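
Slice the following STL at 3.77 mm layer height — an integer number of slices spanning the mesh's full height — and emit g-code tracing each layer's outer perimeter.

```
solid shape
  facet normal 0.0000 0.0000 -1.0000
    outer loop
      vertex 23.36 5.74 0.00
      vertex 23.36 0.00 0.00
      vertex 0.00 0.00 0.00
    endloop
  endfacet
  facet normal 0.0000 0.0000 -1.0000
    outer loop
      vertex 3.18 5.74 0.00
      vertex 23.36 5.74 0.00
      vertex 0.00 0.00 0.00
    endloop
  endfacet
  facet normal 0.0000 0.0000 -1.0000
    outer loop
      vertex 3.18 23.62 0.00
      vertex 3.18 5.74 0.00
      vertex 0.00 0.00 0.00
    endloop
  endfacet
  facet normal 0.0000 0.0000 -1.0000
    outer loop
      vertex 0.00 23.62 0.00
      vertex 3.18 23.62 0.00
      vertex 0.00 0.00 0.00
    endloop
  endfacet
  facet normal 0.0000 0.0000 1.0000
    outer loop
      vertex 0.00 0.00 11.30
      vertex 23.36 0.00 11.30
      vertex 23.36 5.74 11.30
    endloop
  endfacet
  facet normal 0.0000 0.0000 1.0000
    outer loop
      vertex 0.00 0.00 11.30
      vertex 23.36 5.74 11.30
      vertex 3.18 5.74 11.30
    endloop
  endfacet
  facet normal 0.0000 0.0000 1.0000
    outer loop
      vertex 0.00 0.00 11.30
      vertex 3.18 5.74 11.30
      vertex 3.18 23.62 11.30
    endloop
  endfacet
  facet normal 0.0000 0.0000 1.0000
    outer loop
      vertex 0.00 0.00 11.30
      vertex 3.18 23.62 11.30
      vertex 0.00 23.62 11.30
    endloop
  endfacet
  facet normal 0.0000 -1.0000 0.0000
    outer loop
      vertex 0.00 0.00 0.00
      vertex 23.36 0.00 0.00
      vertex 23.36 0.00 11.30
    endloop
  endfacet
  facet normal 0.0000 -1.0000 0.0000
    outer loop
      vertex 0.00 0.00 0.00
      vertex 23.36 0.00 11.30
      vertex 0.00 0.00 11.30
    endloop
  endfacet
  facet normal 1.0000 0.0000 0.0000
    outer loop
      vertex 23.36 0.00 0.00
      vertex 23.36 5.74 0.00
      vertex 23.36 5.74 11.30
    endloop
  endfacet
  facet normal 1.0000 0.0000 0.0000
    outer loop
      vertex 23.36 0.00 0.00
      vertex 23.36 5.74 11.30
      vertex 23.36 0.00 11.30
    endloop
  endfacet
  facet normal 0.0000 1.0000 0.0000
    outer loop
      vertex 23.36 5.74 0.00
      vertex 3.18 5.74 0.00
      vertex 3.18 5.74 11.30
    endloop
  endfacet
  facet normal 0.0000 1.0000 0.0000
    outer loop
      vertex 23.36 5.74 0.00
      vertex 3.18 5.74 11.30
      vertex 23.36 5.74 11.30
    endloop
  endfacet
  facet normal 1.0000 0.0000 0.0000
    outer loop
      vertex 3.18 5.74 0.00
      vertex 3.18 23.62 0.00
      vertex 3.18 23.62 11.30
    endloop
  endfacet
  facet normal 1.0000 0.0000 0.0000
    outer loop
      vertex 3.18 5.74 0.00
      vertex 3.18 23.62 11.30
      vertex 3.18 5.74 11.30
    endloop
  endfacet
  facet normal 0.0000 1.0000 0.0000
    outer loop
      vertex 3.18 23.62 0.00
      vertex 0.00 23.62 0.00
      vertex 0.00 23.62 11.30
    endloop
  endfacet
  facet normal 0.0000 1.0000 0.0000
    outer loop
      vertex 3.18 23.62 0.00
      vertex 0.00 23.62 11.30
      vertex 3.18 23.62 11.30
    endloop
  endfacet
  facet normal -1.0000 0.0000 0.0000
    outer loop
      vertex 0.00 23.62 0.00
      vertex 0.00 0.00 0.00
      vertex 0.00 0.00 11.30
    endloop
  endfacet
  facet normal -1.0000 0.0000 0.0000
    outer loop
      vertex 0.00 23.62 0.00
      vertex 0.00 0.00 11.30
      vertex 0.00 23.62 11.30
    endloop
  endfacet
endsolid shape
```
; perimeter-only toolpath
G21 ; units = mm
G90 ; absolute positioning
G28 ; home
; layer 1
G0 Z3.77
G0 X0.00 Y0.00
G1 X23.36 Y0.00
G1 X23.36 Y5.74
G1 X3.18 Y5.74
G1 X3.18 Y23.62
G1 X0.00 Y23.62
G1 X0.00 Y0.00
; layer 2
G0 Z7.53
G0 X0.00 Y0.00
G1 X23.36 Y0.00
G1 X23.36 Y5.74
G1 X3.18 Y5.74
G1 X3.18 Y23.62
G1 X0.00 Y23.62
G1 X0.00 Y0.00
; layer 3
G0 Z11.30
G0 X0.00 Y0.00
G1 X23.36 Y0.00
G1 X23.36 Y5.74
G1 X3.18 Y5.74
G1 X3.18 Y23.62
G1 X0.00 Y23.62
G1 X0.00 Y0.00
M2 ; end

The solid is an L-shaped prism: outer 23.4 × 23.6 mm, arm thicknesses ≈ 5.74 mm (horizontal) and 3.18 mm (vertical), extruded 11.3 mm in z. Slicing at Δz = 3.77 mm — 3 equal slices spanning the solid's height, so layer i sits at z = i·h/3 — gives 3 non-empty perimeters. Each is a 6-segment closed polygon; G0 lifts to the layer z and rapids to the start vertex, then G1 traces the edges.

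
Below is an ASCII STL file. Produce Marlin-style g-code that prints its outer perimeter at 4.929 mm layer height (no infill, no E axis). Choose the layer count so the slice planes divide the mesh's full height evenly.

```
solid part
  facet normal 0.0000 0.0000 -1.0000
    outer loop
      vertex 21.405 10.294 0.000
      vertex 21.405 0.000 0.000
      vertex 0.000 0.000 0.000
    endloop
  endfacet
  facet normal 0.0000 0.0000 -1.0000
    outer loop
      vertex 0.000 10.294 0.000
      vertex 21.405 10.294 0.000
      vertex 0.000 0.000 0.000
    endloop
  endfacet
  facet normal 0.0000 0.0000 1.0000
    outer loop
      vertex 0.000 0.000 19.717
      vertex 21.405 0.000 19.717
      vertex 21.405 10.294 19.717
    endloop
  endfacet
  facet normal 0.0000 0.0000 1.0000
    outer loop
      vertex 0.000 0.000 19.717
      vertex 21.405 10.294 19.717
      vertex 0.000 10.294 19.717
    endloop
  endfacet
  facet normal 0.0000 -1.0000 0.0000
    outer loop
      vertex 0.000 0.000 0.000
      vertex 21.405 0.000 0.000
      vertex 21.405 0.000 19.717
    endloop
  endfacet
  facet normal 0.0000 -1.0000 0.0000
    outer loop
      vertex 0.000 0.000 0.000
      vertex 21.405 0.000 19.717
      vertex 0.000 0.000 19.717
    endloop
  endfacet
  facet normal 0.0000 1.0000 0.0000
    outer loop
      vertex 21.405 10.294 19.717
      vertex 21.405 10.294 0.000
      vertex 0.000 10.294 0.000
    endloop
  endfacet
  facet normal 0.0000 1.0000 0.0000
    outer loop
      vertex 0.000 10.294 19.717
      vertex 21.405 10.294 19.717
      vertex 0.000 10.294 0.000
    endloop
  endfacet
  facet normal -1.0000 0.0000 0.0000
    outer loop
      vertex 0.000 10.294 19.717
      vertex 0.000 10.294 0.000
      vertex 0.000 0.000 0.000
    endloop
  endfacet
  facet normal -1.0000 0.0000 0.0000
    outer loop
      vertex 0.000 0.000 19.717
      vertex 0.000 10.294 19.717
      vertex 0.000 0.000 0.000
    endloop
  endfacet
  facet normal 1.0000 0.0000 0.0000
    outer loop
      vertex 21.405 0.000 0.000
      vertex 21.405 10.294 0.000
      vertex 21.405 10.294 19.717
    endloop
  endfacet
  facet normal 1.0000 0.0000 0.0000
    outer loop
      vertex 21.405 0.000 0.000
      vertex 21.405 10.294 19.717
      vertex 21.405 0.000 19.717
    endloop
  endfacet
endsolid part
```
; perimeter-only toolpath
G21 ; units = mm
G90 ; absolute positioning
G28 ; home
; layer 1
G0 Z4.929
G0 X0.000 Y0.000
G1 X21.405 Y0.000
G1 X21.405 Y10.294
G1 X0.000 Y10.294
G1 X0.000 Y0.000
; layer 2
G0 Z9.858
G0 X0.000 Y0.000
G1 X21.405 Y0.000
G1 X21.405 Y10.294
G1 X0.000 Y10.294
G1 X0.000 Y0.000
; layer 3
G0 Z14.788
G0 X0.000 Y0.000
G1 X21.405 Y0.000
G1 X21.405 Y10.294
G1 X0.000 Y10.294
G1 X0.000 Y0.000
; layer 4
G0 Z19.717
G0 X0.000 Y0.000
G1 X21.405 Y0.000
G1 X21.405 Y10.294
G1 X0.000 Y10.294
G1 X0.000 Y0.000
M2 ; end

The solid is a rectangular box, roughly 21.4 × 10.3 mm footprint and 19.7 mm tall. Slicing at Δz = 4.929 mm — 4 equal slices spanning the solid's height, so layer i sits at z = i·h/4 — gives 4 non-empty perimeters. Each is a 4-segment closed polygon; G0 lifts to the layer z and rapids to the start vertex, then G1 traces the edges.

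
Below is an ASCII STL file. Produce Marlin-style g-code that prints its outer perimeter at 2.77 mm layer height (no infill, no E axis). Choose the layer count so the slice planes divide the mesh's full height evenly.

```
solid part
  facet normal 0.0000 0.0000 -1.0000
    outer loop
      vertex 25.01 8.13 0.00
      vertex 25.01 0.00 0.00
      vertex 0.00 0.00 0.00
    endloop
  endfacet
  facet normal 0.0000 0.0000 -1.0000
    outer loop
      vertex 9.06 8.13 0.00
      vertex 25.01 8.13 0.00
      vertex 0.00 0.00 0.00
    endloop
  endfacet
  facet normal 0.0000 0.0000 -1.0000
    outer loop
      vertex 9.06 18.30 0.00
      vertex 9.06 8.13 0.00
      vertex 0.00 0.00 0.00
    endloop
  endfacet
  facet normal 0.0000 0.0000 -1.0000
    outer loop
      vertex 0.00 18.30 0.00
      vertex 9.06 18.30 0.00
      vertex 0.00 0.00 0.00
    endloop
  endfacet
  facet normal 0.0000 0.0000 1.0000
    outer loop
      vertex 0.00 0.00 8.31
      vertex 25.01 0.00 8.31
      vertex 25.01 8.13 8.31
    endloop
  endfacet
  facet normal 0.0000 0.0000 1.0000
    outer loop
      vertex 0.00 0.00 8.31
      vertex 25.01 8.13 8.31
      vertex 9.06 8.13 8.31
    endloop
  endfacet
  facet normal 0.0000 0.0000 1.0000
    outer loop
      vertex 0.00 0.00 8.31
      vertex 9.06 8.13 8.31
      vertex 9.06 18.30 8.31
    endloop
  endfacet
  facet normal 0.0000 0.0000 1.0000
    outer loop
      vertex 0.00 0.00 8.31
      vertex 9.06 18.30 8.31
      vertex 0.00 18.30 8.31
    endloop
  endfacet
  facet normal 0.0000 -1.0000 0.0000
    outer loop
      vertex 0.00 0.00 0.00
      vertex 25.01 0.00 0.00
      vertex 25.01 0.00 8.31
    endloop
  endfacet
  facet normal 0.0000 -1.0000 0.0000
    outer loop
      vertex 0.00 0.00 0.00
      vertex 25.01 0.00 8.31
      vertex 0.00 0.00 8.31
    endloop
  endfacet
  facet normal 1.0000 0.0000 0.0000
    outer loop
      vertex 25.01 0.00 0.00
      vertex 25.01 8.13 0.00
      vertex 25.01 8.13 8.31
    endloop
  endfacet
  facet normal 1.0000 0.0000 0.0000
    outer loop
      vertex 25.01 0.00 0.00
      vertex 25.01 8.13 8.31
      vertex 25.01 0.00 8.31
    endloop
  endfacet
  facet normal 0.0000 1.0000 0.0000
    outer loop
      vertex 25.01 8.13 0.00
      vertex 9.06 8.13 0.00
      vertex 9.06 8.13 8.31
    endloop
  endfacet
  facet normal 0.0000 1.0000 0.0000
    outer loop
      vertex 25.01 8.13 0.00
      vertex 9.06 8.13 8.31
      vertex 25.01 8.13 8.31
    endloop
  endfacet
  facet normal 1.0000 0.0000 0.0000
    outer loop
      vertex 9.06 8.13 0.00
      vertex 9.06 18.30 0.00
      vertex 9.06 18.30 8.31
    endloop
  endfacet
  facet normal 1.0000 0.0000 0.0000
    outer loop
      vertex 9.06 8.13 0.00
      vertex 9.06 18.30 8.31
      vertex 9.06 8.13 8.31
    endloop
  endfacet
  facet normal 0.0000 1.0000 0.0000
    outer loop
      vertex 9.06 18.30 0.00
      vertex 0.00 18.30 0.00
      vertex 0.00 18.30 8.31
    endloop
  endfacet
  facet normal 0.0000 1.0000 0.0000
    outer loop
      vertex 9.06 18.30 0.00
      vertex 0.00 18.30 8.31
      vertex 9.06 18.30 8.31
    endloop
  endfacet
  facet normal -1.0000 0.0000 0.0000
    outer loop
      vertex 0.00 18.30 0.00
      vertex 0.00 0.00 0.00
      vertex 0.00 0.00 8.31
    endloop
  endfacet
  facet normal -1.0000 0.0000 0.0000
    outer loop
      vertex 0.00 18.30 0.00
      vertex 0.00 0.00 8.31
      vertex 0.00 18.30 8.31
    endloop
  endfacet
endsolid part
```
; perimeter-only toolpath
G21 ; units = mm
G90 ; absolute positioning
G28 ; home
; layer 1
G0 Z2.77
G0 X0.00 Y0.00
G1 X25.01 Y0.00
G1 X25.01 Y8.13
G1 X9.06 Y8.13
G1 X9.06 Y18.30
G1 X0.00 Y18.30
G1 X0.00 Y0.00
; layer 2
G0 Z5.54
G0 X0.00 Y0.00
G1 X25.01 Y0.00
G1 X25.01 Y8.13
G1 X9.06 Y8.13
G1 X9.06 Y18.30
G1 X0.00 Y18.30
G1 X0.00 Y0.00
; layer 3
G0 Z8.31
G0 X0.00 Y0.00
G1 X25.01 Y0.00
G1 X25.01 Y8.13
G1 X9.06 Y8.13
G1 X9.06 Y18.30
G1 X0.00 Y18.30
G1 X0.00 Y0.00
M2 ; end

The solid is an L-shaped prism: outer 25 × 18.3 mm, arm thicknesses ≈ 8.13 mm (horizontal) and 9.06 mm (vertical), extruded 8.31 mm in z. Slicing at Δz = 2.77 mm — 3 equal slices spanning the solid's height, so layer i sits at z = i·h/3 — gives 3 non-empty perimeters. Each is a 6-segment closed polygon; G0 lifts to the layer z and rapids to the start vertex, then G1 traces the edges.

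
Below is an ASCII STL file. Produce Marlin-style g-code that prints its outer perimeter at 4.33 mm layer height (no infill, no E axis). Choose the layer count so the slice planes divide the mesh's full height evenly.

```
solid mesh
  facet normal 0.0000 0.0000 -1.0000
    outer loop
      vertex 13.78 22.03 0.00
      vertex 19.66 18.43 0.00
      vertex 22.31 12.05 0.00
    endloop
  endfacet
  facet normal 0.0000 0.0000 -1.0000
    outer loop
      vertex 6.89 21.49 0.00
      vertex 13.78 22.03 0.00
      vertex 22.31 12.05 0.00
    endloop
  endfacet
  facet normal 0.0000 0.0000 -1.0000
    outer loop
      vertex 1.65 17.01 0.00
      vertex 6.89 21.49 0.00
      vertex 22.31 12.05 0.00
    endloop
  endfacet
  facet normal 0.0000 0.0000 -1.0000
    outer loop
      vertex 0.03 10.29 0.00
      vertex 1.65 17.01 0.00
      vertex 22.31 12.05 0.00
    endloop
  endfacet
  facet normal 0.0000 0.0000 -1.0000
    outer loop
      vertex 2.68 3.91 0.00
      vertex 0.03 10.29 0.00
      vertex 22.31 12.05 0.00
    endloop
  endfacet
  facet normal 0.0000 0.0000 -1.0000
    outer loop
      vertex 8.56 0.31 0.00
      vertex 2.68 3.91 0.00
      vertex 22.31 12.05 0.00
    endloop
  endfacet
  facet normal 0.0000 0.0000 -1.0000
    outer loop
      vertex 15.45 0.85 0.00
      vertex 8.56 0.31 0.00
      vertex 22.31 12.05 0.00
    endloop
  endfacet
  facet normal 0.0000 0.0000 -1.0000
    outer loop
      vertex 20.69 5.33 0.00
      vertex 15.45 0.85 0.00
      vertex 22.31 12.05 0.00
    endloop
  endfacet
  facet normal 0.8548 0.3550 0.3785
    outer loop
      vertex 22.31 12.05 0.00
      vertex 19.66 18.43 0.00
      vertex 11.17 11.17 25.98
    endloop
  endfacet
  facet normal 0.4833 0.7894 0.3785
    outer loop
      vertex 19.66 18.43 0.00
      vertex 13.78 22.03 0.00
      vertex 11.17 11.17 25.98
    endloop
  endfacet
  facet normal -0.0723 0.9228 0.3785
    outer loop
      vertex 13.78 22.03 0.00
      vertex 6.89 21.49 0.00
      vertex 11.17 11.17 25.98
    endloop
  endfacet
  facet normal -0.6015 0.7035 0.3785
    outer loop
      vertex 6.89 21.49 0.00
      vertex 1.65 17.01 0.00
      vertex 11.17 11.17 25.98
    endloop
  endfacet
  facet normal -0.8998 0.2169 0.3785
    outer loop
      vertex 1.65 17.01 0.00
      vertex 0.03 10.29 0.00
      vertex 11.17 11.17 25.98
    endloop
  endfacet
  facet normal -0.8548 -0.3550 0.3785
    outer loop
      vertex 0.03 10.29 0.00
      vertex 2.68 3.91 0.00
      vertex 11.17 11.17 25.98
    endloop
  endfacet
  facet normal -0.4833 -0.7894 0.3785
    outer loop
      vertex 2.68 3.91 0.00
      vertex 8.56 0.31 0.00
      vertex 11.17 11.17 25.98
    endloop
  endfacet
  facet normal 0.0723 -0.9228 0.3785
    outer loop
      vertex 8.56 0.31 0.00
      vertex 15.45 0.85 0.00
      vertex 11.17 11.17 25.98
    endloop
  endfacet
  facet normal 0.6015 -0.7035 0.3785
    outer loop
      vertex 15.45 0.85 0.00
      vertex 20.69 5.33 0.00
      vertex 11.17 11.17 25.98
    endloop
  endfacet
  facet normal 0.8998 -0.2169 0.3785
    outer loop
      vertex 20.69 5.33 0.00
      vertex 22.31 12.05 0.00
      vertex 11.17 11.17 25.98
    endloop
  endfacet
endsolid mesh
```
; perimeter-only toolpath
G21 ; units = mm
G90 ; absolute positioning
G28 ; home
; layer 1
G0 Z4.33
G0 X20.45 Y11.90
G1 X18.24 Y17.22
G1 X13.34 Y20.22
G1 X7.60 Y19.77
G1 X3.24 Y16.04
G1 X1.89 Y10.44
G1 X4.09 Y5.12
G1 X8.99 Y2.12
G1 X14.74 Y2.57
G1 X19.10 Y6.30
G1 X20.45 Y11.90
; layer 2
G0 Z8.66
G0 X18.60 Y11.76
G1 X16.83 Y16.01
G1 X12.91 Y18.41
G1 X8.32 Y18.05
G1 X4.82 Y15.06
G1 X3.74 Y10.58
G1 X5.51 Y6.33
G1 X9.43 Y3.93
G1 X14.02 Y4.29
G1 X17.52 Y7.28
G1 X18.60 Y11.76
; layer 3
G0 Z12.99
G0 X16.74 Y11.61
G1 X15.41 Y14.80
G1 X12.47 Y16.60
G1 X9.03 Y16.33
G1 X6.41 Y14.09
G1 X5.60 Y10.73
G1 X6.92 Y7.54
G1 X9.87 Y5.74
G1 X13.31 Y6.01
G1 X15.93 Y8.25
G1 X16.74 Y11.61
; layer 4
G0 Z17.32
G0 X14.88 Y11.46
G1 X14.00 Y13.59
G1 X12.04 Y14.79
G1 X9.74 Y14.61
G1 X8.00 Y13.12
G1 X7.46 Y10.88
G1 X8.34 Y8.75
G1 X10.30 Y7.55
G1 X12.60 Y7.73
G1 X14.34 Y9.22
G1 X14.88 Y11.46
; layer 5
G0 Z21.65
G0 X13.03 Y11.32
G1 X12.59 Y12.38
G1 X11.61 Y12.98
G1 X10.46 Y12.89
G1 X9.58 Y12.14
G1 X9.31 Y11.02
G1 X9.75 Y9.96
G1 X10.73 Y9.36
G1 X11.88 Y9.45
G1 X12.76 Y10.20
G1 X13.03 Y11.32
M2 ; end

The solid is a regular 10-sided pyramid, base circumscribed radius ≈ 11.2 mm, apex at z ≈ 26 mm. Slicing at Δz = 4.33 mm — 6 equal slices spanning the solid's height, so layer i sits at z = i·h/6 — gives 5 non-empty perimeters. Each is a 10-segment closed polygon; G0 lifts to the layer z and rapids to the start vertex, then G1 traces the edges. The cross-section shrinks linearly with z (the slice at the apex is degenerate and omitted).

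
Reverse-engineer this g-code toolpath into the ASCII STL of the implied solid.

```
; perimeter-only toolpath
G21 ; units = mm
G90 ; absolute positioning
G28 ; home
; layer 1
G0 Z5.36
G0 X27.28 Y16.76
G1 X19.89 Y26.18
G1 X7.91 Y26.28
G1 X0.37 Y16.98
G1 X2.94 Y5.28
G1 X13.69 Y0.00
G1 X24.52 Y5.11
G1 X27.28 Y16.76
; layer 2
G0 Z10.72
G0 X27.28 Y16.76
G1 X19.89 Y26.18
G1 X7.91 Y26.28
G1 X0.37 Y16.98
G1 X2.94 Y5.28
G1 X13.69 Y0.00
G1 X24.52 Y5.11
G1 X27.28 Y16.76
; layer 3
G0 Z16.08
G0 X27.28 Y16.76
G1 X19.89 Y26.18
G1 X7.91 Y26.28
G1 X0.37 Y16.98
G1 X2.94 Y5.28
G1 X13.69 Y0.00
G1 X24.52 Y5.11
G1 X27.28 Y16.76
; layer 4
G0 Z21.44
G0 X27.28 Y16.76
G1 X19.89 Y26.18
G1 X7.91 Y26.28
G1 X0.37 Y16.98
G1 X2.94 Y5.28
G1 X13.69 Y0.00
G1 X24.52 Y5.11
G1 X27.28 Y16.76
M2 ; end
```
solid part
  facet normal 0.0000 0.0000 -1.0000
    outer loop
      vertex 7.91 26.28 0.00
      vertex 19.89 26.18 0.00
      vertex 27.28 16.76 0.00
    endloop
  endfacet
  facet normal 0.0000 0.0000 -1.0000
    outer loop
      vertex 0.37 16.98 0.00
      vertex 7.91 26.28 0.00
      vertex 27.28 16.76 0.00
    endloop
  endfacet
  facet normal 0.0000 0.0000 -1.0000
    outer loop
      vertex 2.94 5.28 0.00
      vertex 0.37 16.98 0.00
      vertex 27.28 16.76 0.00
    endloop
  endfacet
  facet normal 0.0000 0.0000 -1.0000
    outer loop
      vertex 13.69 0.00 0.00
      vertex 2.94 5.28 0.00
      vertex 27.28 16.76 0.00
    endloop
  endfacet
  facet normal 0.0000 0.0000 -1.0000
    outer loop
      vertex 24.52 5.11 0.00
      vertex 13.69 0.00 0.00
      vertex 27.28 16.76 0.00
    endloop
  endfacet
  facet normal 0.0000 0.0000 1.0000
    outer loop
      vertex 27.28 16.76 21.44
      vertex 19.89 26.18 21.44
      vertex 7.91 26.28 21.44
    endloop
  endfacet
  facet normal 0.0000 0.0000 1.0000
    outer loop
      vertex 27.28 16.76 21.44
      vertex 7.91 26.28 21.44
      vertex 0.37 16.98 21.44
    endloop
  endfacet
  facet normal 0.0000 0.0000 1.0000
    outer loop
      vertex 27.28 16.76 21.44
      vertex 0.37 16.98 21.44
      vertex 2.94 5.28 21.44
    endloop
  endfacet
  facet normal 0.0000 0.0000 1.0000
    outer loop
      vertex 27.28 16.76 21.44
      vertex 2.94 5.28 21.44
      vertex 13.69 0.00 21.44
    endloop
  endfacet
  facet normal 0.0000 0.0000 1.0000
    outer loop
      vertex 27.28 16.76 21.44
      vertex 13.69 0.00 21.44
      vertex 24.52 5.11 21.44
    endloop
  endfacet
  facet normal 0.7868 0.6172 0.0000
    outer loop
      vertex 27.28 16.76 0.00
      vertex 19.89 26.18 0.00
      vertex 19.89 26.18 21.44
    endloop
  endfacet
  facet normal 0.7868 0.6172 0.0000
    outer loop
      vertex 27.28 16.76 0.00
      vertex 19.89 26.18 21.44
      vertex 27.28 16.76 21.44
    endloop
  endfacet
  facet normal 0.0083 1.0000 0.0000
    outer loop
      vertex 19.89 26.18 0.00
      vertex 7.91 26.28 0.00
      vertex 7.91 26.28 21.44
    endloop
  endfacet
  facet normal 0.0083 1.0000 0.0000
    outer loop
      vertex 19.89 26.18 0.00
      vertex 7.91 26.28 21.44
      vertex 19.89 26.18 21.44
    endloop
  endfacet
  facet normal -0.7768 0.6298 0.0000
    outer loop
      vertex 7.91 26.28 0.00
      vertex 0.37 16.98 0.00
      vertex 0.37 16.98 21.44
    endloop
  endfacet
  facet normal -0.7768 0.6298 0.0000
    outer loop
      vertex 7.91 26.28 0.00
      vertex 0.37 16.98 21.44
      vertex 7.91 26.28 21.44
    endloop
  endfacet
  facet normal -0.9767 -0.2145 0.0000
    outer loop
      vertex 0.37 16.98 0.00
      vertex 2.94 5.28 0.00
      vertex 2.94 5.28 21.44
    endloop
  endfacet
  facet normal -0.9767 -0.2145 0.0000
    outer loop
      vertex 0.37 16.98 0.00
      vertex 2.94 5.28 21.44
      vertex 0.37 16.98 21.44
    endloop
  endfacet
  facet normal -0.4409 -0.8976 0.0000
    outer loop
      vertex 2.94 5.28 0.00
      vertex 13.69 0.00 0.00
      vertex 13.69 0.00 21.44
    endloop
  endfacet
  facet normal -0.4409 -0.8976 0.0000
    outer loop
      vertex 2.94 5.28 0.00
      vertex 13.69 0.00 21.44
      vertex 2.94 5.28 21.44
    endloop
  endfacet
  facet normal 0.4267 -0.9044 0.0000
    outer loop
      vertex 13.69 0.00 0.00
      vertex 24.52 5.11 0.00
      vertex 24.52 5.11 21.44
    endloop
  endfacet
  facet normal 0.4267 -0.9044 0.0000
    outer loop
      vertex 13.69 0.00 0.00
      vertex 24.52 5.11 21.44
      vertex 13.69 0.00 21.44
    endloop
  endfacet
  facet normal 0.9731 -0.2305 0.0000
    outer loop
      vertex 24.52 5.11 0.00
      vertex 27.28 16.76 0.00
      vertex 27.28 16.76 21.44
    endloop
  endfacet
  facet normal 0.9731 -0.2305 0.0000
    outer loop
      vertex 24.52 5.11 0.00
      vertex 27.28 16.76 21.44
      vertex 24.52 5.11 21.44
    endloop
  endfacet
endsolid part

The G0 Z moves step by Δz≈5.36 mm. Every layer's G1 loop is the same polygon, so the solid is a straight extrusion of it from z=0 to z≈21.4. Closing with flat bottom and top caps and triangulating gives 24 facets — a regular 7-sided prism (a cylinder approximated with 7 flat sides), circumscribed radius ≈ 13.8 mm, height ≈ 21.4 mm.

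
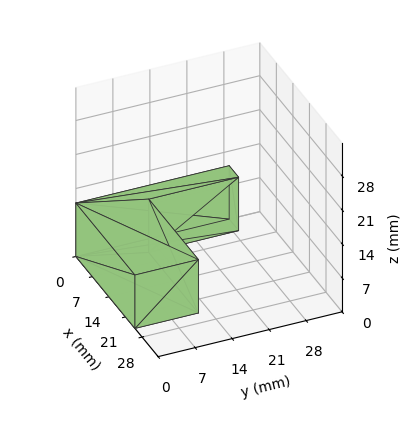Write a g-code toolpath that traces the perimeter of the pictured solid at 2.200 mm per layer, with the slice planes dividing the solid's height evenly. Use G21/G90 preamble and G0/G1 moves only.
Reading the render: the shape is an L-shaped prism: outer 25 × 29 mm, arm thicknesses ≈ 12 mm (horizontal) and 4 mm (vertical), extruded 11 mm in z (dimensions read to the nearest mm from the axis ticks). For the g-code, the solid's height is divided into equal slices at the stated Δz and each level perimeter traced with G1 moves after a G0 lift.

; perimeter-only toolpath
G21 ; units = mm
G90 ; absolute positioning
G28 ; home
; layer 1
G0 Z2.200
G0 X0.000 Y0.000
G1 X25.000 Y0.000
G1 X25.000 Y12.000
G1 X4.000 Y12.000
G1 X4.000 Y29.000
G1 X0.000 Y29.000
G1 X0.000 Y0.000
; layer 2
G0 Z4.400
G0 X0.000 Y0.000
G1 X25.000 Y0.000
G1 X25.000 Y12.000
G1 X4.000 Y12.000
G1 X4.000 Y29.000
G1 X0.000 Y29.000
G1 X0.000 Y0.000
; layer 3
G0 Z6.600
G0 X0.000 Y0.000
G1 X25.000 Y0.000
G1 X25.000 Y12.000
G1 X4.000 Y12.000
G1 X4.000 Y29.000
G1 X0.000 Y29.000
G1 X0.000 Y0.000
; layer 4
G0 Z8.800
G0 X0.000 Y0.000
G1 X25.000 Y0.000
G1 X25.000 Y12.000
G1 X4.000 Y12.000
G1 X4.000 Y29.000
G1 X0.000 Y29.000
G1 X0.000 Y0.000
; layer 5
G0 Z11.000
G0 X0.000 Y0.000
G1 X25.000 Y0.000
G1 X25.000 Y12.000
G1 X4.000 Y12.000
G1 X4.000 Y29.000
G1 X0.000 Y29.000
G1 X0.000 Y0.000
M2 ; end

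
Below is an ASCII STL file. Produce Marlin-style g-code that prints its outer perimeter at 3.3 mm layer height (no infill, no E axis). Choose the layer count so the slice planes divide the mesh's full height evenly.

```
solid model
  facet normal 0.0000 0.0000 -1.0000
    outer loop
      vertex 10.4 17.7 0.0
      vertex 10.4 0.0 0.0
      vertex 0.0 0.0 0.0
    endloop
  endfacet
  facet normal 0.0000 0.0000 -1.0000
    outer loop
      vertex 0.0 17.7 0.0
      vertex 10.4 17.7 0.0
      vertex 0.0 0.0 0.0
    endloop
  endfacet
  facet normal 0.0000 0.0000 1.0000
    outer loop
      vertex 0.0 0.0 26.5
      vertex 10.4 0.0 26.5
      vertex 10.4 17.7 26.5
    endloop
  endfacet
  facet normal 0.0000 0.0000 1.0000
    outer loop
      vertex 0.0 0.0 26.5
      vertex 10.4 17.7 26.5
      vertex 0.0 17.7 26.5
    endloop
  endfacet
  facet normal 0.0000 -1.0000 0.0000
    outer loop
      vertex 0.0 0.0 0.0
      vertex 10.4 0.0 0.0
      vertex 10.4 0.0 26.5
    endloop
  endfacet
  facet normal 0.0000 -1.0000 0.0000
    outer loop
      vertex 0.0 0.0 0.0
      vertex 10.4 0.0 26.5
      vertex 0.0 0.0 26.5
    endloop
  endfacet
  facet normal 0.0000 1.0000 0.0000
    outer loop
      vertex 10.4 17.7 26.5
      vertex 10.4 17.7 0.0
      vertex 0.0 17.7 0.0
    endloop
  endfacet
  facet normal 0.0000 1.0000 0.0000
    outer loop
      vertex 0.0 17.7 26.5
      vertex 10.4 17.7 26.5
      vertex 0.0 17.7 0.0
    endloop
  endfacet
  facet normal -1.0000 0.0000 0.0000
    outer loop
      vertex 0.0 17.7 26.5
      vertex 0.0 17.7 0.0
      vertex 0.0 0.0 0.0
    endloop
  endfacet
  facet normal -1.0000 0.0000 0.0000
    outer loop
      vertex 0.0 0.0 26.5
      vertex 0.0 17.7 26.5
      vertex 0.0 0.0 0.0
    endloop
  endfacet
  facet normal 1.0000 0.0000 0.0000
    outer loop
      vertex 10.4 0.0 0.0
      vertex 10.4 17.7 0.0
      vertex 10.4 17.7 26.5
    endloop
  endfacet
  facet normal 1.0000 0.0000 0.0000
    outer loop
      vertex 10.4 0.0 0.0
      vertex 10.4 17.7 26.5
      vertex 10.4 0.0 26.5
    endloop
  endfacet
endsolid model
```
; perimeter-only toolpath
G21 ; units = mm
G90 ; absolute positioning
G28 ; home
; layer 1
G0 Z3.3
G0 X0.0 Y0.0
G1 X10.4 Y0.0
G1 X10.4 Y17.7
G1 X0.0 Y17.7
G1 X0.0 Y0.0
; layer 2
G0 Z6.6
G0 X0.0 Y0.0
G1 X10.4 Y0.0
G1 X10.4 Y17.7
G1 X0.0 Y17.7
G1 X0.0 Y0.0
; layer 3
G0 Z9.9
G0 X0.0 Y0.0
G1 X10.4 Y0.0
G1 X10.4 Y17.7
G1 X0.0 Y17.7
G1 X0.0 Y0.0
; layer 4
G0 Z13.2
G0 X0.0 Y0.0
G1 X10.4 Y0.0
G1 X10.4 Y17.7
G1 X0.0 Y17.7
G1 X0.0 Y0.0
; layer 5
G0 Z16.6
G0 X0.0 Y0.0
G1 X10.4 Y0.0
G1 X10.4 Y17.7
G1 X0.0 Y17.7
G1 X0.0 Y0.0
; layer 6
G0 Z19.9
G0 X0.0 Y0.0
G1 X10.4 Y0.0
G1 X10.4 Y17.7
G1 X0.0 Y17.7
G1 X0.0 Y0.0
; layer 7
G0 Z23.2
G0 X0.0 Y0.0
G1 X10.4 Y0.0
G1 X10.4 Y17.7
G1 X0.0 Y17.7
G1 X0.0 Y0.0
; layer 8
G0 Z26.5
G0 X0.0 Y0.0
G1 X10.4 Y0.0
G1 X10.4 Y17.7
G1 X0.0 Y17.7
G1 X0.0 Y0.0
M2 ; end

The solid is a rectangular box, roughly 10.4 × 17.7 mm footprint and 26.5 mm tall. Slicing at Δz = 3.3 mm — 8 equal slices spanning the solid's height, so layer i sits at z = i·h/8 — gives 8 non-empty perimeters. Each is a 4-segment closed polygon; G0 lifts to the layer z and rapids to the start vertex, then G1 traces the edges.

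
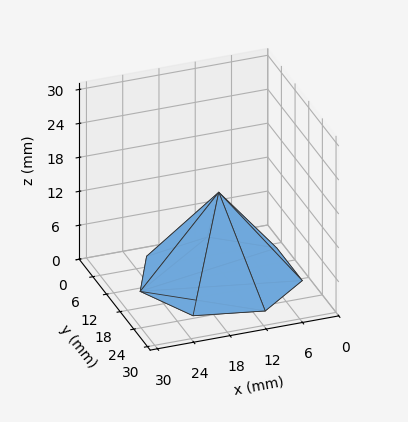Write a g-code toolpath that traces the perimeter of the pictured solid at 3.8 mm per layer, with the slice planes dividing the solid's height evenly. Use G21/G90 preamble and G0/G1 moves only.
Reading the render: the shape is a regular 7-sided pyramid, base circumscribed radius ≈ 13 mm, apex at z ≈ 15 mm (dimensions read to the nearest mm from the axis ticks). For the g-code, the solid's height is divided into equal slices at the stated Δz and each level perimeter traced with G1 moves after a G0 lift.

; perimeter-only toolpath
G21 ; units = mm
G90 ; absolute positioning
G28 ; home
; layer 1
G0 Z3.8
G0 X22.8 Y13.0
G1 X19.1 Y20.6
G1 X10.8 Y22.5
G1 X4.2 Y17.2
G1 X4.2 Y8.8
G1 X10.8 Y3.5
G1 X19.1 Y5.3
G1 X22.8 Y13.0
; layer 2
G0 Z7.5
G0 X19.5 Y13.0
G1 X17.1 Y18.1
G1 X11.6 Y19.4
G1 X7.2 Y15.8
G1 X7.2 Y10.2
G1 X11.6 Y6.7
G1 X17.1 Y7.9
G1 X19.5 Y13.0
; layer 3
G0 Z11.2
G0 X16.2 Y13.0
G1 X15.0 Y15.6
G1 X12.3 Y16.2
G1 X10.1 Y14.4
G1 X10.1 Y11.6
G1 X12.3 Y9.8
G1 X15.0 Y10.4
G1 X16.2 Y13.0
M2 ; end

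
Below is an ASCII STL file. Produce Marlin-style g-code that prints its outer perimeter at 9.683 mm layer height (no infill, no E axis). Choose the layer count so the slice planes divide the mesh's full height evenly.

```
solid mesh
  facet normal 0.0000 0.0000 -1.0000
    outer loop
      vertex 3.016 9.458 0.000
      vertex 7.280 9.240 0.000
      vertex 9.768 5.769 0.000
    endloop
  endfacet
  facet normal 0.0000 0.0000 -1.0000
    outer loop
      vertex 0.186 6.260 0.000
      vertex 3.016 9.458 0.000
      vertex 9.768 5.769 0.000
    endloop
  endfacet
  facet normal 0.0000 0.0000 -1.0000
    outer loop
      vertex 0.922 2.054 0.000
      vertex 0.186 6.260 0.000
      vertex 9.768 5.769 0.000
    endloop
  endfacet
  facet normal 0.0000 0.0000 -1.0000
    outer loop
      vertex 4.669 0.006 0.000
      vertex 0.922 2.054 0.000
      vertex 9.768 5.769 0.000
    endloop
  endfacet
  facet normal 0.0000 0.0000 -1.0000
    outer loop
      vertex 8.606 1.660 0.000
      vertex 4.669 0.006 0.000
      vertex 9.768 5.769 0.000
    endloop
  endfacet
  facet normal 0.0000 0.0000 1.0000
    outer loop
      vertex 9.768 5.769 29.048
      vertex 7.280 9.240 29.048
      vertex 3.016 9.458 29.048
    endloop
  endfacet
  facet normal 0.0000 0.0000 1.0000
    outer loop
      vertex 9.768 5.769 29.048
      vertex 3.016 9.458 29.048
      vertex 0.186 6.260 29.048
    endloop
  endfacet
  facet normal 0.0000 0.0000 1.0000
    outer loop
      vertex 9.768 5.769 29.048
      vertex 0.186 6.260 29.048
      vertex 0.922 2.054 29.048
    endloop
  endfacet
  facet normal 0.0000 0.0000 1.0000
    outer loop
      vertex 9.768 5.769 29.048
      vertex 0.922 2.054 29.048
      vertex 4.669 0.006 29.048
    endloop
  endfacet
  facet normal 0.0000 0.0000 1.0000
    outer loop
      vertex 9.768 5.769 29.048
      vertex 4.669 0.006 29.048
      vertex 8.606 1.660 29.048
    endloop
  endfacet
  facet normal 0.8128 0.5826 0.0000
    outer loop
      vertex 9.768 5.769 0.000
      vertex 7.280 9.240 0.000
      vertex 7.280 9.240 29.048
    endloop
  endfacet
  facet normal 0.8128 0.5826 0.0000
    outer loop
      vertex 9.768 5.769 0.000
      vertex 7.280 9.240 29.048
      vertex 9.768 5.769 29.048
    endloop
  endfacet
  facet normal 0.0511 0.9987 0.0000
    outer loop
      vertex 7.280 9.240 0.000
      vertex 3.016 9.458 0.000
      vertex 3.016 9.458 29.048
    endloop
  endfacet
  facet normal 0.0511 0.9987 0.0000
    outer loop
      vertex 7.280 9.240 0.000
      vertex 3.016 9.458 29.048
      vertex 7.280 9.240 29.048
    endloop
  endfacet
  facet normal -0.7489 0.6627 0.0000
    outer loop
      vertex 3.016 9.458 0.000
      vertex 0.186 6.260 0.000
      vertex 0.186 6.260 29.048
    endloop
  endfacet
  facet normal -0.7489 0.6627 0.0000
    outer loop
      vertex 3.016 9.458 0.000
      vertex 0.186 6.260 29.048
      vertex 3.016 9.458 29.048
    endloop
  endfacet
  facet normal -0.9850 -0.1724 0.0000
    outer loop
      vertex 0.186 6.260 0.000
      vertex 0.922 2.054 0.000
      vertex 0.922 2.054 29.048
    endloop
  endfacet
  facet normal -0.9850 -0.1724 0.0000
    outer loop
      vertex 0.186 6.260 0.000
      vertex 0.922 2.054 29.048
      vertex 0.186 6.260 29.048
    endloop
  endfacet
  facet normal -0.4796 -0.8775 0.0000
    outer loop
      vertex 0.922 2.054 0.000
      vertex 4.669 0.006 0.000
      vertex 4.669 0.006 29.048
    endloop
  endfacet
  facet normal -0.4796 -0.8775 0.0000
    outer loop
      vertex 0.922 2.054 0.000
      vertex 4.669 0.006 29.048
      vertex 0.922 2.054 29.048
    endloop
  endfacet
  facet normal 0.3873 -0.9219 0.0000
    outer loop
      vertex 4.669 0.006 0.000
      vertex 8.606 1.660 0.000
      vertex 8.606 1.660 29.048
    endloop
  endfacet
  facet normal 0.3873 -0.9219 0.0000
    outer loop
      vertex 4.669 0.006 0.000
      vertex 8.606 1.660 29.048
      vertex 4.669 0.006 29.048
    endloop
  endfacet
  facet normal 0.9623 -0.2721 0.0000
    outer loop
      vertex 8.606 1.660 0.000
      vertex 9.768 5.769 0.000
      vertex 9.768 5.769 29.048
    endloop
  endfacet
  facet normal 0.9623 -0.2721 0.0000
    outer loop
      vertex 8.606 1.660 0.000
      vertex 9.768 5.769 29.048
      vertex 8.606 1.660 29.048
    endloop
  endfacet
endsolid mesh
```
; perimeter-only toolpath
G21 ; units = mm
G90 ; absolute positioning
G28 ; home
; layer 1
G0 Z9.683
G0 X9.768 Y5.769
G1 X7.280 Y9.240
G1 X3.016 Y9.458
G1 X0.186 Y6.260
G1 X0.922 Y2.054
G1 X4.669 Y0.006
G1 X8.606 Y1.660
G1 X9.768 Y5.769
; layer 2
G0 Z19.365
G0 X9.768 Y5.769
G1 X7.280 Y9.240
G1 X3.016 Y9.458
G1 X0.186 Y6.260
G1 X0.922 Y2.054
G1 X4.669 Y0.006
G1 X8.606 Y1.660
G1 X9.768 Y5.769
; layer 3
G0 Z29.048
G0 X9.768 Y5.769
G1 X7.280 Y9.240
G1 X3.016 Y9.458
G1 X0.186 Y6.260
G1 X0.922 Y2.054
G1 X4.669 Y0.006
G1 X8.606 Y1.660
G1 X9.768 Y5.769
M2 ; end

The solid is a regular 7-sided prism (a cylinder approximated with 7 flat sides), circumscribed radius ≈ 4.92 mm, height ≈ 29 mm. Slicing at Δz = 9.683 mm — 3 equal slices spanning the solid's height, so layer i sits at z = i·h/3 — gives 3 non-empty perimeters. Each is a 7-segment closed polygon; G0 lifts to the layer z and rapids to the start vertex, then G1 traces the edges.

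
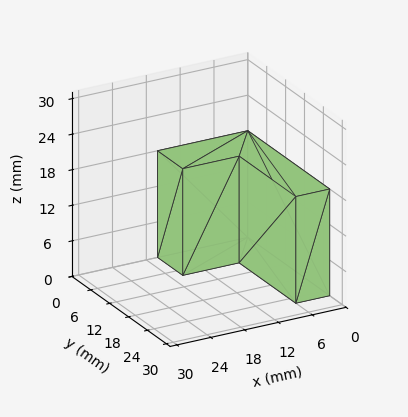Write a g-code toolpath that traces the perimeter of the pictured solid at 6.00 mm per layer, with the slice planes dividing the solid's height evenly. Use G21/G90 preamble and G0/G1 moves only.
Reading the render: the shape is an L-shaped prism: outer 16 × 26 mm, arm thicknesses ≈ 8 mm (horizontal) and 6 mm (vertical), extruded 18 mm in z (dimensions read to the nearest mm from the axis ticks). For the g-code, the solid's height is divided into equal slices at the stated Δz and each level perimeter traced with G1 moves after a G0 lift.

; perimeter-only toolpath
G21 ; units = mm
G90 ; absolute positioning
G28 ; home
; layer 1
G0 Z6.00
G0 X0.00 Y0.00
G1 X16.00 Y0.00
G1 X16.00 Y8.00
G1 X6.00 Y8.00
G1 X6.00 Y26.00
G1 X0.00 Y26.00
G1 X0.00 Y0.00
; layer 2
G0 Z12.00
G0 X0.00 Y0.00
G1 X16.00 Y0.00
G1 X16.00 Y8.00
G1 X6.00 Y8.00
G1 X6.00 Y26.00
G1 X0.00 Y26.00
G1 X0.00 Y0.00
; layer 3
G0 Z18.00
G0 X0.00 Y0.00
G1 X16.00 Y0.00
G1 X16.00 Y8.00
G1 X6.00 Y8.00
G1 X6.00 Y26.00
G1 X0.00 Y26.00
G1 X0.00 Y0.00
M2 ; end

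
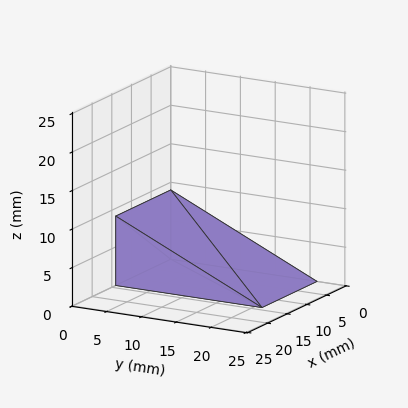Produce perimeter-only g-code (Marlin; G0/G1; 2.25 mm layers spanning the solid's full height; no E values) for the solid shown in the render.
Reading the render: the shape is a wedge (ramp): 14 × 21 mm base, rising to 9 mm along the y=0 edge and sloping linearly to z=0 at y=21 (dimensions read to the nearest mm from the axis ticks). For the g-code, the solid's height is divided into equal slices at the stated Δz and each level perimeter traced with G1 moves after a G0 lift.

; perimeter-only toolpath
G21 ; units = mm
G90 ; absolute positioning
G28 ; home
; layer 1
G0 Z2.25
G0 X0.00 Y0.00
G1 X14.00 Y0.00
G1 X14.00 Y15.75
G1 X0.00 Y15.75
G1 X0.00 Y0.00
; layer 2
G0 Z4.50
G0 X0.00 Y0.00
G1 X14.00 Y0.00
G1 X14.00 Y10.50
G1 X0.00 Y10.50
G1 X0.00 Y0.00
; layer 3
G0 Z6.75
G0 X0.00 Y0.00
G1 X14.00 Y0.00
G1 X14.00 Y5.25
G1 X0.00 Y5.25
G1 X0.00 Y0.00
M2 ; end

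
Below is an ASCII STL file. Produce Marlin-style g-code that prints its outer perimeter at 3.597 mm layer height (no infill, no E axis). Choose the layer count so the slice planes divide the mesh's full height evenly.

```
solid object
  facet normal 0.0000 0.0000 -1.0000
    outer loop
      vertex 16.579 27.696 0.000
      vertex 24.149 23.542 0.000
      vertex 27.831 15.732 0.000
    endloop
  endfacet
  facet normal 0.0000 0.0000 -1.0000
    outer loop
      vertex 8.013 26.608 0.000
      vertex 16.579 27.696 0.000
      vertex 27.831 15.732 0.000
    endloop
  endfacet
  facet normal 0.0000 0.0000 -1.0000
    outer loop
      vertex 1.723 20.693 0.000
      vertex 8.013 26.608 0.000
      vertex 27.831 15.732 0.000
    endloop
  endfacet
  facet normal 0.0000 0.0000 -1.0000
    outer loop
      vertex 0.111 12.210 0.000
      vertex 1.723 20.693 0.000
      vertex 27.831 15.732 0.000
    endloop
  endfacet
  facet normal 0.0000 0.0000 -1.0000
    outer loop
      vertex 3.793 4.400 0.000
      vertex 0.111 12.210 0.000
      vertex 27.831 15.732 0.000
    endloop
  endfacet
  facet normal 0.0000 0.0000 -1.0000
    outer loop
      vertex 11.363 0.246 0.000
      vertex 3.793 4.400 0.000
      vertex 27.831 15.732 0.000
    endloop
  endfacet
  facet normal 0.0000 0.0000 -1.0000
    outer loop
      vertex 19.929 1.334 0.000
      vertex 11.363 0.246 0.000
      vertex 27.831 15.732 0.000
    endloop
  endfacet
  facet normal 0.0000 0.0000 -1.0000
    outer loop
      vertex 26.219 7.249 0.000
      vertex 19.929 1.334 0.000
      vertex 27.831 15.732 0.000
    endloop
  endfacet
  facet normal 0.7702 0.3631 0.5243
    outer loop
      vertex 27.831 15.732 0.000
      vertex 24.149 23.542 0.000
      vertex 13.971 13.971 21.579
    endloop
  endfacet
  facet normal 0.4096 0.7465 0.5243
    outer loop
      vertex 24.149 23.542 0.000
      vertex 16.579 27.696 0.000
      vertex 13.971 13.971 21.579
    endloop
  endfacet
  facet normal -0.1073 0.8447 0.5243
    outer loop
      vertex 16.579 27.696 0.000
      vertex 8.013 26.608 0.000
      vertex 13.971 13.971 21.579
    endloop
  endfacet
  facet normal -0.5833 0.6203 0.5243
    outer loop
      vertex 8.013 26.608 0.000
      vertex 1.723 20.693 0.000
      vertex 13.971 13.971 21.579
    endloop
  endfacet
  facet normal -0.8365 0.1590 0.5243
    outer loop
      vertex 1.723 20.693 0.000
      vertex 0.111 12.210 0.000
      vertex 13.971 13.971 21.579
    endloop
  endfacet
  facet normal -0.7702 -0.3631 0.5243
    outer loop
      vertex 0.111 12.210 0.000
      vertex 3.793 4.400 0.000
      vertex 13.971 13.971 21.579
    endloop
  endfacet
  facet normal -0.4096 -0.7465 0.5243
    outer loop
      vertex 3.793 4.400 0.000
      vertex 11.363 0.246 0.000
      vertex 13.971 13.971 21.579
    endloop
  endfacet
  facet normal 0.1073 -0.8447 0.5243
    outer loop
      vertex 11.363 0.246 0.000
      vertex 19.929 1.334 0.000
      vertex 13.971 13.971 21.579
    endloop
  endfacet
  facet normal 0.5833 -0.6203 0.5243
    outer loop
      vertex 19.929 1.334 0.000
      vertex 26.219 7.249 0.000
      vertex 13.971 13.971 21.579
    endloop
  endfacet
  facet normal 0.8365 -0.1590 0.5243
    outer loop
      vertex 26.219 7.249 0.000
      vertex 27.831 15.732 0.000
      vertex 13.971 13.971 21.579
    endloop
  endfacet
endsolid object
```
; perimeter-only toolpath
G21 ; units = mm
G90 ; absolute positioning
G28 ; home
; layer 1
G0 Z3.597
G0 X25.521 Y15.438
G1 X22.453 Y21.947
G1 X16.144 Y25.409
G1 X9.006 Y24.502
G1 X3.764 Y19.573
G1 X2.421 Y12.503
G1 X5.489 Y5.995
G1 X11.798 Y2.534
G1 X18.936 Y3.440
G1 X24.178 Y8.369
G1 X25.521 Y15.438
; layer 2
G0 Z7.193
G0 X23.211 Y15.145
G1 X20.756 Y20.352
G1 X15.710 Y23.121
G1 X9.999 Y22.396
G1 X5.806 Y18.452
G1 X4.731 Y12.797
G1 X7.186 Y7.590
G1 X12.232 Y4.821
G1 X17.943 Y5.546
G1 X22.136 Y9.490
G1 X23.211 Y15.145
; layer 3
G0 Z10.790
G0 X20.901 Y14.851
G1 X19.060 Y18.757
G1 X15.275 Y20.834
G1 X10.992 Y20.290
G1 X7.847 Y17.332
G1 X7.041 Y13.091
G1 X8.882 Y9.186
G1 X12.667 Y7.109
G1 X16.950 Y7.652
G1 X20.095 Y10.610
G1 X20.901 Y14.851
; layer 4
G0 Z14.386
G0 X18.591 Y14.558
G1 X17.364 Y17.161
G1 X14.840 Y18.546
G1 X11.985 Y18.183
G1 X9.888 Y16.212
G1 X9.351 Y13.384
G1 X10.578 Y10.781
G1 X13.102 Y9.396
G1 X15.957 Y9.759
G1 X18.054 Y11.730
G1 X18.591 Y14.558
; layer 5
G0 Z17.983
G0 X16.281 Y14.264
G1 X15.667 Y15.566
G1 X14.406 Y16.258
G1 X12.978 Y16.077
G1 X11.930 Y15.091
G1 X11.661 Y13.678
G1 X12.275 Y12.376
G1 X13.536 Y11.684
G1 X14.964 Y11.865
G1 X16.012 Y12.851
G1 X16.281 Y14.264
M2 ; end

The solid is a regular 10-sided pyramid, base circumscribed radius ≈ 14 mm, apex at z ≈ 21.6 mm. Slicing at Δz = 3.597 mm — 6 equal slices spanning the solid's height, so layer i sits at z = i·h/6 — gives 5 non-empty perimeters. Each is a 10-segment closed polygon; G0 lifts to the layer z and rapids to the start vertex, then G1 traces the edges. The cross-section shrinks linearly with z (the slice at the apex is degenerate and omitted).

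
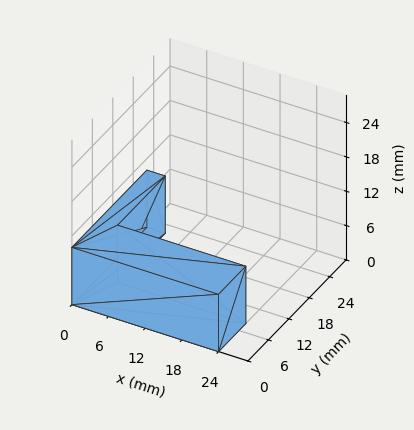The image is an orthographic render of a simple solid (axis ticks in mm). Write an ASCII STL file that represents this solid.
Reading the render: the shape is an L-shaped prism: outer 24 × 22 mm, arm thicknesses ≈ 8 mm (horizontal) and 3 mm (vertical), extruded 10 mm in z (dimensions read to the nearest mm from the axis ticks). For the STL, each face is triangulated and given an outward normal.

solid part
  facet normal 0.0000 0.0000 -1.0000
    outer loop
      vertex 24.0 8.0 0.0
      vertex 24.0 0.0 0.0
      vertex 0.0 0.0 0.0
    endloop
  endfacet
  facet normal 0.0000 0.0000 -1.0000
    outer loop
      vertex 3.0 8.0 0.0
      vertex 24.0 8.0 0.0
      vertex 0.0 0.0 0.0
    endloop
  endfacet
  facet normal 0.0000 0.0000 -1.0000
    outer loop
      vertex 3.0 22.0 0.0
      vertex 3.0 8.0 0.0
      vertex 0.0 0.0 0.0
    endloop
  endfacet
  facet normal 0.0000 0.0000 -1.0000
    outer loop
      vertex 0.0 22.0 0.0
      vertex 3.0 22.0 0.0
      vertex 0.0 0.0 0.0
    endloop
  endfacet
  facet normal 0.0000 0.0000 1.0000
    outer loop
      vertex 0.0 0.0 10.0
      vertex 24.0 0.0 10.0
      vertex 24.0 8.0 10.0
    endloop
  endfacet
  facet normal 0.0000 0.0000 1.0000
    outer loop
      vertex 0.0 0.0 10.0
      vertex 24.0 8.0 10.0
      vertex 3.0 8.0 10.0
    endloop
  endfacet
  facet normal 0.0000 0.0000 1.0000
    outer loop
      vertex 0.0 0.0 10.0
      vertex 3.0 8.0 10.0
      vertex 3.0 22.0 10.0
    endloop
  endfacet
  facet normal 0.0000 0.0000 1.0000
    outer loop
      vertex 0.0 0.0 10.0
      vertex 3.0 22.0 10.0
      vertex 0.0 22.0 10.0
    endloop
  endfacet
  facet normal 0.0000 -1.0000 0.0000
    outer loop
      vertex 0.0 0.0 0.0
      vertex 24.0 0.0 0.0
      vertex 24.0 0.0 10.0
    endloop
  endfacet
  facet normal 0.0000 -1.0000 0.0000
    outer loop
      vertex 0.0 0.0 0.0
      vertex 24.0 0.0 10.0
      vertex 0.0 0.0 10.0
    endloop
  endfacet
  facet normal 1.0000 0.0000 0.0000
    outer loop
      vertex 24.0 0.0 0.0
      vertex 24.0 8.0 0.0
      vertex 24.0 8.0 10.0
    endloop
  endfacet
  facet normal 1.0000 0.0000 0.0000
    outer loop
      vertex 24.0 0.0 0.0
      vertex 24.0 8.0 10.0
      vertex 24.0 0.0 10.0
    endloop
  endfacet
  facet normal 0.0000 1.0000 0.0000
    outer loop
      vertex 24.0 8.0 0.0
      vertex 3.0 8.0 0.0
      vertex 3.0 8.0 10.0
    endloop
  endfacet
  facet normal 0.0000 1.0000 0.0000
    outer loop
      vertex 24.0 8.0 0.0
      vertex 3.0 8.0 10.0
      vertex 24.0 8.0 10.0
    endloop
  endfacet
  facet normal 1.0000 0.0000 0.0000
    outer loop
      vertex 3.0 8.0 0.0
      vertex 3.0 22.0 0.0
      vertex 3.0 22.0 10.0
    endloop
  endfacet
  facet normal 1.0000 0.0000 0.0000
    outer loop
      vertex 3.0 8.0 0.0
      vertex 3.0 22.0 10.0
      vertex 3.0 8.0 10.0
    endloop
  endfacet
  facet normal 0.0000 1.0000 0.0000
    outer loop
      vertex 3.0 22.0 0.0
      vertex 0.0 22.0 0.0
      vertex 0.0 22.0 10.0
    endloop
  endfacet
  facet normal 0.0000 1.0000 0.0000
    outer loop
      vertex 3.0 22.0 0.0
      vertex 0.0 22.0 10.0
      vertex 3.0 22.0 10.0
    endloop
  endfacet
  facet normal -1.0000 0.0000 0.0000
    outer loop
      vertex 0.0 22.0 0.0
      vertex 0.0 0.0 0.0
      vertex 0.0 0.0 10.0
    endloop
  endfacet
  facet normal -1.0000 0.0000 0.0000
    outer loop
      vertex 0.0 22.0 0.0
      vertex 0.0 0.0 10.0
      vertex 0.0 22.0 10.0
    endloop
  endfacet
endsolid part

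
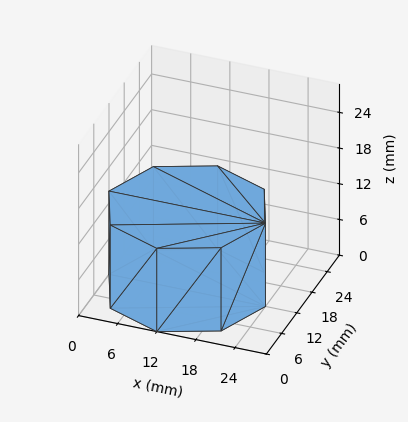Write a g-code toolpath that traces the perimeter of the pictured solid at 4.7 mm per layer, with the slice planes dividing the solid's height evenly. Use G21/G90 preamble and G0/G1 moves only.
Reading the render: the shape is a regular 8-sided prism (a cylinder approximated with 8 flat sides), circumscribed radius ≈ 12 mm, height ≈ 14 mm (dimensions read to the nearest mm from the axis ticks). For the g-code, the solid's height is divided into equal slices at the stated Δz and each level perimeter traced with G1 moves after a G0 lift.

; perimeter-only toolpath
G21 ; units = mm
G90 ; absolute positioning
G28 ; home
; layer 1
G0 Z4.7
G0 X24.0 Y12.0
G1 X20.5 Y20.5
G1 X12.0 Y24.0
G1 X3.5 Y20.5
G1 X0.0 Y12.0
G1 X3.5 Y3.5
G1 X12.0 Y0.0
G1 X20.5 Y3.5
G1 X24.0 Y12.0
; layer 2
G0 Z9.3
G0 X24.0 Y12.0
G1 X20.5 Y20.5
G1 X12.0 Y24.0
G1 X3.5 Y20.5
G1 X0.0 Y12.0
G1 X3.5 Y3.5
G1 X12.0 Y0.0
G1 X20.5 Y3.5
G1 X24.0 Y12.0
; layer 3
G0 Z14.0
G0 X24.0 Y12.0
G1 X20.5 Y20.5
G1 X12.0 Y24.0
G1 X3.5 Y20.5
G1 X0.0 Y12.0
G1 X3.5 Y3.5
G1 X12.0 Y0.0
G1 X20.5 Y3.5
G1 X24.0 Y12.0
M2 ; end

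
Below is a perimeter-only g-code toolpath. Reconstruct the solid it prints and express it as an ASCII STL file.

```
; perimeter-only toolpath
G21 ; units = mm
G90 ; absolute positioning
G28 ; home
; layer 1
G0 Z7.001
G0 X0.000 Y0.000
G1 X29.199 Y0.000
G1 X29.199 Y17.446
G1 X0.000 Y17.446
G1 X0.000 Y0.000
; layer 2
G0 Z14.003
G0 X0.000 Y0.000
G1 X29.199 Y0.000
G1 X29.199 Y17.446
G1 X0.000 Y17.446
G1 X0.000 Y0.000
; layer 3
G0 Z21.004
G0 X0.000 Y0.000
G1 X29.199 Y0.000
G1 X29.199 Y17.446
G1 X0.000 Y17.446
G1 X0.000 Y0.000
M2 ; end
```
solid part
  facet normal 0.0000 0.0000 -1.0000
    outer loop
      vertex 29.199 17.446 0.000
      vertex 29.199 0.000 0.000
      vertex 0.000 0.000 0.000
    endloop
  endfacet
  facet normal 0.0000 0.0000 -1.0000
    outer loop
      vertex 0.000 17.446 0.000
      vertex 29.199 17.446 0.000
      vertex 0.000 0.000 0.000
    endloop
  endfacet
  facet normal 0.0000 0.0000 1.0000
    outer loop
      vertex 0.000 0.000 21.004
      vertex 29.199 0.000 21.004
      vertex 29.199 17.446 21.004
    endloop
  endfacet
  facet normal 0.0000 0.0000 1.0000
    outer loop
      vertex 0.000 0.000 21.004
      vertex 29.199 17.446 21.004
      vertex 0.000 17.446 21.004
    endloop
  endfacet
  facet normal 0.0000 -1.0000 0.0000
    outer loop
      vertex 0.000 0.000 0.000
      vertex 29.199 0.000 0.000
      vertex 29.199 0.000 21.004
    endloop
  endfacet
  facet normal 0.0000 -1.0000 0.0000
    outer loop
      vertex 0.000 0.000 0.000
      vertex 29.199 0.000 21.004
      vertex 0.000 0.000 21.004
    endloop
  endfacet
  facet normal 0.0000 1.0000 0.0000
    outer loop
      vertex 29.199 17.446 21.004
      vertex 29.199 17.446 0.000
      vertex 0.000 17.446 0.000
    endloop
  endfacet
  facet normal 0.0000 1.0000 0.0000
    outer loop
      vertex 0.000 17.446 21.004
      vertex 29.199 17.446 21.004
      vertex 0.000 17.446 0.000
    endloop
  endfacet
  facet normal -1.0000 0.0000 0.0000
    outer loop
      vertex 0.000 17.446 21.004
      vertex 0.000 17.446 0.000
      vertex 0.000 0.000 0.000
    endloop
  endfacet
  facet normal -1.0000 0.0000 0.0000
    outer loop
      vertex 0.000 0.000 21.004
      vertex 0.000 17.446 21.004
      vertex 0.000 0.000 0.000
    endloop
  endfacet
  facet normal 1.0000 0.0000 0.0000
    outer loop
      vertex 29.199 0.000 0.000
      vertex 29.199 17.446 0.000
      vertex 29.199 17.446 21.004
    endloop
  endfacet
  facet normal 1.0000 0.0000 0.0000
    outer loop
      vertex 29.199 0.000 0.000
      vertex 29.199 17.446 21.004
      vertex 29.199 0.000 21.004
    endloop
  endfacet
endsolid part

The G0 Z moves step by Δz≈7.001 mm. Every layer's G1 loop is the same polygon, so the solid is a straight extrusion of it from z=0 to z≈21. Closing with flat bottom and top caps and triangulating gives 12 facets — a rectangular box, roughly 29.2 × 17.4 mm footprint and 21 mm tall.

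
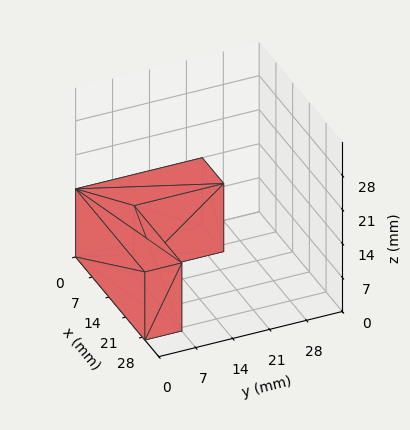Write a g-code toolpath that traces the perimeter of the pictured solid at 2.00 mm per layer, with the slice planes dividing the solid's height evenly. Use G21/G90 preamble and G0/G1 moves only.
Reading the render: the shape is an L-shaped prism: outer 29 × 24 mm, arm thicknesses ≈ 7 mm (horizontal) and 9 mm (vertical), extruded 14 mm in z (dimensions read to the nearest mm from the axis ticks). For the g-code, the solid's height is divided into equal slices at the stated Δz and each level perimeter traced with G1 moves after a G0 lift.

; perimeter-only toolpath
G21 ; units = mm
G90 ; absolute positioning
G28 ; home
; layer 1
G0 Z2.00
G0 X0.00 Y0.00
G1 X29.00 Y0.00
G1 X29.00 Y7.00
G1 X9.00 Y7.00
G1 X9.00 Y24.00
G1 X0.00 Y24.00
G1 X0.00 Y0.00
; layer 2
G0 Z4.00
G0 X0.00 Y0.00
G1 X29.00 Y0.00
G1 X29.00 Y7.00
G1 X9.00 Y7.00
G1 X9.00 Y24.00
G1 X0.00 Y24.00
G1 X0.00 Y0.00
; layer 3
G0 Z6.00
G0 X0.00 Y0.00
G1 X29.00 Y0.00
G1 X29.00 Y7.00
G1 X9.00 Y7.00
G1 X9.00 Y24.00
G1 X0.00 Y24.00
G1 X0.00 Y0.00
; layer 4
G0 Z8.00
G0 X0.00 Y0.00
G1 X29.00 Y0.00
G1 X29.00 Y7.00
G1 X9.00 Y7.00
G1 X9.00 Y24.00
G1 X0.00 Y24.00
G1 X0.00 Y0.00
; layer 5
G0 Z10.00
G0 X0.00 Y0.00
G1 X29.00 Y0.00
G1 X29.00 Y7.00
G1 X9.00 Y7.00
G1 X9.00 Y24.00
G1 X0.00 Y24.00
G1 X0.00 Y0.00
; layer 6
G0 Z12.00
G0 X0.00 Y0.00
G1 X29.00 Y0.00
G1 X29.00 Y7.00
G1 X9.00 Y7.00
G1 X9.00 Y24.00
G1 X0.00 Y24.00
G1 X0.00 Y0.00
; layer 7
G0 Z14.00
G0 X0.00 Y0.00
G1 X29.00 Y0.00
G1 X29.00 Y7.00
G1 X9.00 Y7.00
G1 X9.00 Y24.00
G1 X0.00 Y24.00
G1 X0.00 Y0.00
M2 ; end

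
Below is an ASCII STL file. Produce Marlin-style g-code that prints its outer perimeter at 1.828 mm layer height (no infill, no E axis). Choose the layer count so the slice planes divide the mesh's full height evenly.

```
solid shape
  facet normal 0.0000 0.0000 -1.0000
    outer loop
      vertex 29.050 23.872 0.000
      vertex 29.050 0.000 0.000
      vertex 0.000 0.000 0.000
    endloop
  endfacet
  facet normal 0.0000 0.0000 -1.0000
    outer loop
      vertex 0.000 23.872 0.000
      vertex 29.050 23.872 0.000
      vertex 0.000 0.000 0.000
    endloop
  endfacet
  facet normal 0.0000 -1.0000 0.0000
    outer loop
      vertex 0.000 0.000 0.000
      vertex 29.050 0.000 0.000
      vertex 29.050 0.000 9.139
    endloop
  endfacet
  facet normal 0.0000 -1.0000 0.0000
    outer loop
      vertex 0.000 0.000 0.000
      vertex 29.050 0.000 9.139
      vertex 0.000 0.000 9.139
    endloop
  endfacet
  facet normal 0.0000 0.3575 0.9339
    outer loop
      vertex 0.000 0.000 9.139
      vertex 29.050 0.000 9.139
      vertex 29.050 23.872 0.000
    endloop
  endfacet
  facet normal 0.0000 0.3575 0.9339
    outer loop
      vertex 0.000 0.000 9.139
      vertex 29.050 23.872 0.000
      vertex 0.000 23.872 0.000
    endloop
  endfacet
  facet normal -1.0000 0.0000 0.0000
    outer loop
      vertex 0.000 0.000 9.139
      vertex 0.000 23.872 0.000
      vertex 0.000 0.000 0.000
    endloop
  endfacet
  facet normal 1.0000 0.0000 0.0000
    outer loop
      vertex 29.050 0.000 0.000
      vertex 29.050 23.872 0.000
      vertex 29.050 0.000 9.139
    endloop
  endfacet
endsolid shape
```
; perimeter-only toolpath
G21 ; units = mm
G90 ; absolute positioning
G28 ; home
; layer 1
G0 Z1.828
G0 X0.000 Y0.000
G1 X29.050 Y0.000
G1 X29.050 Y19.098
G1 X0.000 Y19.098
G1 X0.000 Y0.000
; layer 2
G0 Z3.656
G0 X0.000 Y0.000
G1 X29.050 Y0.000
G1 X29.050 Y14.323
G1 X0.000 Y14.323
G1 X0.000 Y0.000
; layer 3
G0 Z5.483
G0 X0.000 Y0.000
G1 X29.050 Y0.000
G1 X29.050 Y9.549
G1 X0.000 Y9.549
G1 X0.000 Y0.000
; layer 4
G0 Z7.311
G0 X0.000 Y0.000
G1 X29.050 Y0.000
G1 X29.050 Y4.774
G1 X0.000 Y4.774
G1 X0.000 Y0.000
M2 ; end

The solid is a wedge (ramp): 29.1 × 23.9 mm base, rising to 9.14 mm along the y=0 edge and sloping linearly to z=0 at y=23.9. Slicing at Δz = 1.828 mm — 5 equal slices spanning the solid's height, so layer i sits at z = i·h/5 — gives 4 non-empty perimeters. Each is a 4-segment closed polygon; G0 lifts to the layer z and rapids to the start vertex, then G1 traces the edges. The cross-section shrinks linearly with z (the slice at the apex is degenerate and omitted).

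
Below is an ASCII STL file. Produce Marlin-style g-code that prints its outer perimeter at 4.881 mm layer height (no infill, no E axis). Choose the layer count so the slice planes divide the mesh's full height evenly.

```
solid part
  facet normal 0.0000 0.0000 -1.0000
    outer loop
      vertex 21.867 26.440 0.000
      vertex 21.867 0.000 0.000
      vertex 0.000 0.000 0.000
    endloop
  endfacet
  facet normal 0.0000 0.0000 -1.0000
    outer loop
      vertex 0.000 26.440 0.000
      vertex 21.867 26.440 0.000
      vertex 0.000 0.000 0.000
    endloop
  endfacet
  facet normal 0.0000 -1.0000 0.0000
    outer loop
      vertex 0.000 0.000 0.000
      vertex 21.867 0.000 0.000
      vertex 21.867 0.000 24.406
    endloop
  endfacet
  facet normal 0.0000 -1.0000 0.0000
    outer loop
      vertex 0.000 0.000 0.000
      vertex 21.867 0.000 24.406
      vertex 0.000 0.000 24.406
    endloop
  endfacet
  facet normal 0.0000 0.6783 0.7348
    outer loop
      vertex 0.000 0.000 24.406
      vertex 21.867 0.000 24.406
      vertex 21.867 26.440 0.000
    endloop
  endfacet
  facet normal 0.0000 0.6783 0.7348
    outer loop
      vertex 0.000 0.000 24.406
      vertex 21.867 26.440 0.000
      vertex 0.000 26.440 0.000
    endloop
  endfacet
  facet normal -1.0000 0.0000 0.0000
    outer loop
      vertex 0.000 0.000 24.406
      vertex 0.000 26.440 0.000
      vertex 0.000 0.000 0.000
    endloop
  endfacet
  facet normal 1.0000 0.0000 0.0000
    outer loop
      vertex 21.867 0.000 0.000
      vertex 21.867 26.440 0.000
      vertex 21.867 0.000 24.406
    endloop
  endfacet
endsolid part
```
; perimeter-only toolpath
G21 ; units = mm
G90 ; absolute positioning
G28 ; home
; layer 1
G0 Z4.881
G0 X0.000 Y0.000
G1 X21.867 Y0.000
G1 X21.867 Y21.152
G1 X0.000 Y21.152
G1 X0.000 Y0.000
; layer 2
G0 Z9.762
G0 X0.000 Y0.000
G1 X21.867 Y0.000
G1 X21.867 Y15.864
G1 X0.000 Y15.864
G1 X0.000 Y0.000
; layer 3
G0 Z14.644
G0 X0.000 Y0.000
G1 X21.867 Y0.000
G1 X21.867 Y10.576
G1 X0.000 Y10.576
G1 X0.000 Y0.000
; layer 4
G0 Z19.525
G0 X0.000 Y0.000
G1 X21.867 Y0.000
G1 X21.867 Y5.288
G1 X0.000 Y5.288
G1 X0.000 Y0.000
M2 ; end

The solid is a wedge (ramp): 21.9 × 26.4 mm base, rising to 24.4 mm along the y=0 edge and sloping linearly to z=0 at y=26.4. Slicing at Δz = 4.881 mm — 5 equal slices spanning the solid's height, so layer i sits at z = i·h/5 — gives 4 non-empty perimeters. Each is a 4-segment closed polygon; G0 lifts to the layer z and rapids to the start vertex, then G1 traces the edges. The cross-section shrinks linearly with z (the slice at the apex is degenerate and omitted).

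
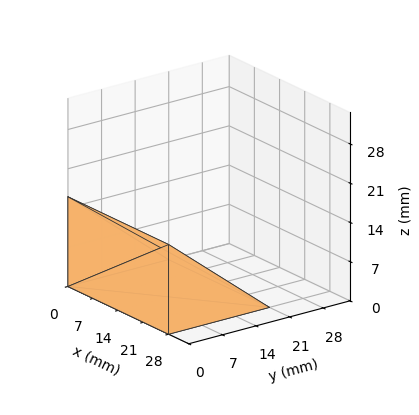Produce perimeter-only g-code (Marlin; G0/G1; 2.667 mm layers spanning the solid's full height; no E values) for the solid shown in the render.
Reading the render: the shape is a wedge (ramp): 28 × 21 mm base, rising to 16 mm along the y=0 edge and sloping linearly to z=0 at y=21 (dimensions read to the nearest mm from the axis ticks). For the g-code, the solid's height is divided into equal slices at the stated Δz and each level perimeter traced with G1 moves after a G0 lift.

; perimeter-only toolpath
G21 ; units = mm
G90 ; absolute positioning
G28 ; home
; layer 1
G0 Z2.667
G0 X0.000 Y0.000
G1 X28.000 Y0.000
G1 X28.000 Y17.500
G1 X0.000 Y17.500
G1 X0.000 Y0.000
; layer 2
G0 Z5.333
G0 X0.000 Y0.000
G1 X28.000 Y0.000
G1 X28.000 Y14.000
G1 X0.000 Y14.000
G1 X0.000 Y0.000
; layer 3
G0 Z8.000
G0 X0.000 Y0.000
G1 X28.000 Y0.000
G1 X28.000 Y10.500
G1 X0.000 Y10.500
G1 X0.000 Y0.000
; layer 4
G0 Z10.667
G0 X0.000 Y0.000
G1 X28.000 Y0.000
G1 X28.000 Y7.000
G1 X0.000 Y7.000
G1 X0.000 Y0.000
; layer 5
G0 Z13.333
G0 X0.000 Y0.000
G1 X28.000 Y0.000
G1 X28.000 Y3.500
G1 X0.000 Y3.500
G1 X0.000 Y0.000
M2 ; end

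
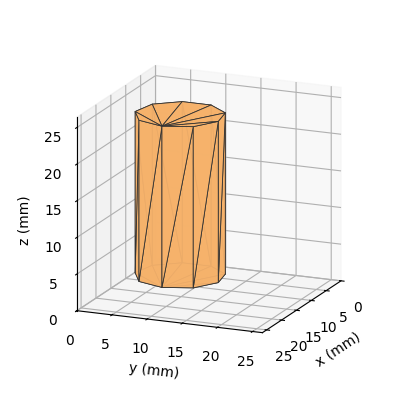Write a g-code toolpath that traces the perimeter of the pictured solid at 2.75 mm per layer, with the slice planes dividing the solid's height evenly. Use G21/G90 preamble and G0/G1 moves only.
Reading the render: the shape is a regular 9-sided prism (a cylinder approximated with 9 flat sides), circumscribed radius ≈ 6 mm, height ≈ 22 mm (dimensions read to the nearest mm from the axis ticks). For the g-code, the solid's height is divided into equal slices at the stated Δz and each level perimeter traced with G1 moves after a G0 lift.

; perimeter-only toolpath
G21 ; units = mm
G90 ; absolute positioning
G28 ; home
; layer 1
G0 Z2.75
G0 X12.00 Y6.00
G1 X10.60 Y9.86
G1 X7.04 Y11.91
G1 X3.00 Y11.20
G1 X0.36 Y8.05
G1 X0.36 Y3.95
G1 X3.00 Y0.80
G1 X7.04 Y0.09
G1 X10.60 Y2.14
G1 X12.00 Y6.00
; layer 2
G0 Z5.50
G0 X12.00 Y6.00
G1 X10.60 Y9.86
G1 X7.04 Y11.91
G1 X3.00 Y11.20
G1 X0.36 Y8.05
G1 X0.36 Y3.95
G1 X3.00 Y0.80
G1 X7.04 Y0.09
G1 X10.60 Y2.14
G1 X12.00 Y6.00
; layer 3
G0 Z8.25
G0 X12.00 Y6.00
G1 X10.60 Y9.86
G1 X7.04 Y11.91
G1 X3.00 Y11.20
G1 X0.36 Y8.05
G1 X0.36 Y3.95
G1 X3.00 Y0.80
G1 X7.04 Y0.09
G1 X10.60 Y2.14
G1 X12.00 Y6.00
; layer 4
G0 Z11.00
G0 X12.00 Y6.00
G1 X10.60 Y9.86
G1 X7.04 Y11.91
G1 X3.00 Y11.20
G1 X0.36 Y8.05
G1 X0.36 Y3.95
G1 X3.00 Y0.80
G1 X7.04 Y0.09
G1 X10.60 Y2.14
G1 X12.00 Y6.00
; layer 5
G0 Z13.75
G0 X12.00 Y6.00
G1 X10.60 Y9.86
G1 X7.04 Y11.91
G1 X3.00 Y11.20
G1 X0.36 Y8.05
G1 X0.36 Y3.95
G1 X3.00 Y0.80
G1 X7.04 Y0.09
G1 X10.60 Y2.14
G1 X12.00 Y6.00
; layer 6
G0 Z16.50
G0 X12.00 Y6.00
G1 X10.60 Y9.86
G1 X7.04 Y11.91
G1 X3.00 Y11.20
G1 X0.36 Y8.05
G1 X0.36 Y3.95
G1 X3.00 Y0.80
G1 X7.04 Y0.09
G1 X10.60 Y2.14
G1 X12.00 Y6.00
; layer 7
G0 Z19.25
G0 X12.00 Y6.00
G1 X10.60 Y9.86
G1 X7.04 Y11.91
G1 X3.00 Y11.20
G1 X0.36 Y8.05
G1 X0.36 Y3.95
G1 X3.00 Y0.80
G1 X7.04 Y0.09
G1 X10.60 Y2.14
G1 X12.00 Y6.00
; layer 8
G0 Z22.00
G0 X12.00 Y6.00
G1 X10.60 Y9.86
G1 X7.04 Y11.91
G1 X3.00 Y11.20
G1 X0.36 Y8.05
G1 X0.36 Y3.95
G1 X3.00 Y0.80
G1 X7.04 Y0.09
G1 X10.60 Y2.14
G1 X12.00 Y6.00
M2 ; end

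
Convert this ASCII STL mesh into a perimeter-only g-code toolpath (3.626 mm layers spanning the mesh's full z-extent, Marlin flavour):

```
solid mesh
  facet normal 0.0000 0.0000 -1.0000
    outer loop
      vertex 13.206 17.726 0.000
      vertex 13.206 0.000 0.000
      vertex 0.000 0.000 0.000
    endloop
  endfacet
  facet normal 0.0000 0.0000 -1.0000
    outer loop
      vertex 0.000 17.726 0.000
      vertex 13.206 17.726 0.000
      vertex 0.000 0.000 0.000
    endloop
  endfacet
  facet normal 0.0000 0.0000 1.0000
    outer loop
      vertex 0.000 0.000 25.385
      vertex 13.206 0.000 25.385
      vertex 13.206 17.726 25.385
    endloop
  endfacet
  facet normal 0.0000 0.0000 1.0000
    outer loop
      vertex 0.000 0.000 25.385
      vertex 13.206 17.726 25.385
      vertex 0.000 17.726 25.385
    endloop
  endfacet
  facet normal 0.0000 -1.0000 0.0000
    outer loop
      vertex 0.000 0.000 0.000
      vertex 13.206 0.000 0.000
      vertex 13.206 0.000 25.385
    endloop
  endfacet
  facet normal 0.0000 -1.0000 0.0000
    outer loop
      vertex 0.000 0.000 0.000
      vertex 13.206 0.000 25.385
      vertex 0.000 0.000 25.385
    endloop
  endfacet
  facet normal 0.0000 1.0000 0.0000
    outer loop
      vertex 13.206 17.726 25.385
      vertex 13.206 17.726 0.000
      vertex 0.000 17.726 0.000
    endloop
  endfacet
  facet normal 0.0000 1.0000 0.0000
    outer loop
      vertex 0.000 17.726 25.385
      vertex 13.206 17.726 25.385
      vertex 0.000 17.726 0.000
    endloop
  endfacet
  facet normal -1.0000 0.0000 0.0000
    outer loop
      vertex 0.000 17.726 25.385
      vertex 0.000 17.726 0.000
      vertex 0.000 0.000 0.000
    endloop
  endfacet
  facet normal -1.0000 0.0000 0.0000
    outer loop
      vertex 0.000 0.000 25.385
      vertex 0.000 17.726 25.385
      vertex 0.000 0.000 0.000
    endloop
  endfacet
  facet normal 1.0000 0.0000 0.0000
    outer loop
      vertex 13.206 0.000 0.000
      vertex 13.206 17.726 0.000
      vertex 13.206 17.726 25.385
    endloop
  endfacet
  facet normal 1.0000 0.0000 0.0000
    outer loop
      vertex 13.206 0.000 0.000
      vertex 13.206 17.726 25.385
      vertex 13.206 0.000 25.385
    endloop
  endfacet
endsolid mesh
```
; perimeter-only toolpath
G21 ; units = mm
G90 ; absolute positioning
G28 ; home
; layer 1
G0 Z3.626
G0 X0.000 Y0.000
G1 X13.206 Y0.000
G1 X13.206 Y17.726
G1 X0.000 Y17.726
G1 X0.000 Y0.000
; layer 2
G0 Z7.253
G0 X0.000 Y0.000
G1 X13.206 Y0.000
G1 X13.206 Y17.726
G1 X0.000 Y17.726
G1 X0.000 Y0.000
; layer 3
G0 Z10.879
G0 X0.000 Y0.000
G1 X13.206 Y0.000
G1 X13.206 Y17.726
G1 X0.000 Y17.726
G1 X0.000 Y0.000
; layer 4
G0 Z14.506
G0 X0.000 Y0.000
G1 X13.206 Y0.000
G1 X13.206 Y17.726
G1 X0.000 Y17.726
G1 X0.000 Y0.000
; layer 5
G0 Z18.132
G0 X0.000 Y0.000
G1 X13.206 Y0.000
G1 X13.206 Y17.726
G1 X0.000 Y17.726
G1 X0.000 Y0.000
; layer 6
G0 Z21.759
G0 X0.000 Y0.000
G1 X13.206 Y0.000
G1 X13.206 Y17.726
G1 X0.000 Y17.726
G1 X0.000 Y0.000
; layer 7
G0 Z25.385
G0 X0.000 Y0.000
G1 X13.206 Y0.000
G1 X13.206 Y17.726
G1 X0.000 Y17.726
G1 X0.000 Y0.000
M2 ; end

The solid is a rectangular box, roughly 13.2 × 17.7 mm footprint and 25.4 mm tall. Slicing at Δz = 3.626 mm — 7 equal slices spanning the solid's height, so layer i sits at z = i·h/7 — gives 7 non-empty perimeters. Each is a 4-segment closed polygon; G0 lifts to the layer z and rapids to the start vertex, then G1 traces the edges.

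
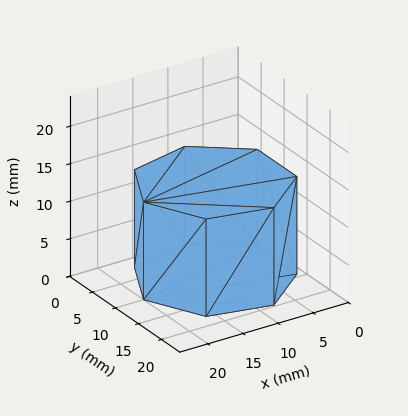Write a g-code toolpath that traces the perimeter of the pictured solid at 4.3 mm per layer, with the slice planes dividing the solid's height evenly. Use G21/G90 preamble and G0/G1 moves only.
Reading the render: the shape is a regular 7-sided prism (a cylinder approximated with 7 flat sides), circumscribed radius ≈ 10 mm, height ≈ 13 mm (dimensions read to the nearest mm from the axis ticks). For the g-code, the solid's height is divided into equal slices at the stated Δz and each level perimeter traced with G1 moves after a G0 lift.

; perimeter-only toolpath
G21 ; units = mm
G90 ; absolute positioning
G28 ; home
; layer 1
G0 Z4.3
G0 X20.0 Y10.0
G1 X16.2 Y17.8
G1 X7.8 Y19.7
G1 X1.0 Y14.3
G1 X1.0 Y5.7
G1 X7.8 Y0.3
G1 X16.2 Y2.2
G1 X20.0 Y10.0
; layer 2
G0 Z8.7
G0 X20.0 Y10.0
G1 X16.2 Y17.8
G1 X7.8 Y19.7
G1 X1.0 Y14.3
G1 X1.0 Y5.7
G1 X7.8 Y0.3
G1 X16.2 Y2.2
G1 X20.0 Y10.0
; layer 3
G0 Z13.0
G0 X20.0 Y10.0
G1 X16.2 Y17.8
G1 X7.8 Y19.7
G1 X1.0 Y14.3
G1 X1.0 Y5.7
G1 X7.8 Y0.3
G1 X16.2 Y2.2
G1 X20.0 Y10.0
M2 ; end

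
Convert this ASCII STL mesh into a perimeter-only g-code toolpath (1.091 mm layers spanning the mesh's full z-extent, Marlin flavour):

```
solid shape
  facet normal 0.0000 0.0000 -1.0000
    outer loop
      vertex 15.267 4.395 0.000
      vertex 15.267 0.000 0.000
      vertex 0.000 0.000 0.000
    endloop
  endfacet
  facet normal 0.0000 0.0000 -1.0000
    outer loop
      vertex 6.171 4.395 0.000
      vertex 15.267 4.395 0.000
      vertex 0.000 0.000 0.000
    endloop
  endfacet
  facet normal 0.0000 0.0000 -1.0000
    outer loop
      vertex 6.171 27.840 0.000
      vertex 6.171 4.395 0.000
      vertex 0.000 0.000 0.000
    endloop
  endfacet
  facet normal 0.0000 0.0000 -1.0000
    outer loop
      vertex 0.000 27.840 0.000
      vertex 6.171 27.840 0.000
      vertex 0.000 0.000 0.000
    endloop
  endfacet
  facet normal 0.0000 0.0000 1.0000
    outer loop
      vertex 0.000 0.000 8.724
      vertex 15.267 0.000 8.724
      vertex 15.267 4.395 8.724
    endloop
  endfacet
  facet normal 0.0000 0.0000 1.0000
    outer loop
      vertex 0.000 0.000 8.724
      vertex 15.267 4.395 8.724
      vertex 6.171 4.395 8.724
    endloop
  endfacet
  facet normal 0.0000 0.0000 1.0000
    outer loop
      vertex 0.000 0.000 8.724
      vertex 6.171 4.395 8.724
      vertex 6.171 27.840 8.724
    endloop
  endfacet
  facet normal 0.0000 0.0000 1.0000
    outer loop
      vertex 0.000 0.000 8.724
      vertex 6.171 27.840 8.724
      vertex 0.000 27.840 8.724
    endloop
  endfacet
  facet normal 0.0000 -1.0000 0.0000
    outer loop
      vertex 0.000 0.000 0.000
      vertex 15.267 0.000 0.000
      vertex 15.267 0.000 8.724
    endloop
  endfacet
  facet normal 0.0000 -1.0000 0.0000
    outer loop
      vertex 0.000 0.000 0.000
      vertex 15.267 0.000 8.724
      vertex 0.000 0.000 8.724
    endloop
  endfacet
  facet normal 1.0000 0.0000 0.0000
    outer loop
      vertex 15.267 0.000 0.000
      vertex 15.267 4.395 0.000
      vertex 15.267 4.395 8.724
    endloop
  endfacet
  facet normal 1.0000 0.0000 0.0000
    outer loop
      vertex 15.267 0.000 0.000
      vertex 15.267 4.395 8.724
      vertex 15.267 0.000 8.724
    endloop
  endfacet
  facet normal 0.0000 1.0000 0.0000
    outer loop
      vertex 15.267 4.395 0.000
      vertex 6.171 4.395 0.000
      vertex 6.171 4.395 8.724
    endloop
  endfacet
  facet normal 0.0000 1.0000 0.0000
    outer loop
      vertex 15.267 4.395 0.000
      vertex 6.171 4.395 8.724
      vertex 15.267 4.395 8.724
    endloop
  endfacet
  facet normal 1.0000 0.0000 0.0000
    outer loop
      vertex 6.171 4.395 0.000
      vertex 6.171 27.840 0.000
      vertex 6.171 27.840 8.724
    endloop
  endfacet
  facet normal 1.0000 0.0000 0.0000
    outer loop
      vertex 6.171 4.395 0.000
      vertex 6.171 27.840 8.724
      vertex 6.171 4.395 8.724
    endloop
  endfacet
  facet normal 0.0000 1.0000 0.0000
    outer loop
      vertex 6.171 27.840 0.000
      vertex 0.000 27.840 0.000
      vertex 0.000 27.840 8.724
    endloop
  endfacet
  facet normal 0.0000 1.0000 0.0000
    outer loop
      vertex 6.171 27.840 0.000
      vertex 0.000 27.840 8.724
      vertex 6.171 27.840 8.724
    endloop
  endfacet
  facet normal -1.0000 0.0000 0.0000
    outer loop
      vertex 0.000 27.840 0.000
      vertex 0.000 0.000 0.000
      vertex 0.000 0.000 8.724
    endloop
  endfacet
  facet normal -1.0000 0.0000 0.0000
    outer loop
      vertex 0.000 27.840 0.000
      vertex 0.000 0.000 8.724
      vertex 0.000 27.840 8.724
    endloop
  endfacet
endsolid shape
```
; perimeter-only toolpath
G21 ; units = mm
G90 ; absolute positioning
G28 ; home
; layer 1
G0 Z1.091
G0 X0.000 Y0.000
G1 X15.267 Y0.000
G1 X15.267 Y4.395
G1 X6.171 Y4.395
G1 X6.171 Y27.840
G1 X0.000 Y27.840
G1 X0.000 Y0.000
; layer 2
G0 Z2.181
G0 X0.000 Y0.000
G1 X15.267 Y0.000
G1 X15.267 Y4.395
G1 X6.171 Y4.395
G1 X6.171 Y27.840
G1 X0.000 Y27.840
G1 X0.000 Y0.000
; layer 3
G0 Z3.272
G0 X0.000 Y0.000
G1 X15.267 Y0.000
G1 X15.267 Y4.395
G1 X6.171 Y4.395
G1 X6.171 Y27.840
G1 X0.000 Y27.840
G1 X0.000 Y0.000
; layer 4
G0 Z4.362
G0 X0.000 Y0.000
G1 X15.267 Y0.000
G1 X15.267 Y4.395
G1 X6.171 Y4.395
G1 X6.171 Y27.840
G1 X0.000 Y27.840
G1 X0.000 Y0.000
; layer 5
G0 Z5.453
G0 X0.000 Y0.000
G1 X15.267 Y0.000
G1 X15.267 Y4.395
G1 X6.171 Y4.395
G1 X6.171 Y27.840
G1 X0.000 Y27.840
G1 X0.000 Y0.000
; layer 6
G0 Z6.543
G0 X0.000 Y0.000
G1 X15.267 Y0.000
G1 X15.267 Y4.395
G1 X6.171 Y4.395
G1 X6.171 Y27.840
G1 X0.000 Y27.840
G1 X0.000 Y0.000
; layer 7
G0 Z7.633
G0 X0.000 Y0.000
G1 X15.267 Y0.000
G1 X15.267 Y4.395
G1 X6.171 Y4.395
G1 X6.171 Y27.840
G1 X0.000 Y27.840
G1 X0.000 Y0.000
; layer 8
G0 Z8.724
G0 X0.000 Y0.000
G1 X15.267 Y0.000
G1 X15.267 Y4.395
G1 X6.171 Y4.395
G1 X6.171 Y27.840
G1 X0.000 Y27.840
G1 X0.000 Y0.000
M2 ; end

The solid is an L-shaped prism: outer 15.3 × 27.8 mm, arm thicknesses ≈ 4.39 mm (horizontal) and 6.17 mm (vertical), extruded 8.72 mm in z. Slicing at Δz = 1.091 mm — 8 equal slices spanning the solid's height, so layer i sits at z = i·h/8 — gives 8 non-empty perimeters. Each is a 6-segment closed polygon; G0 lifts to the layer z and rapids to the start vertex, then G1 traces the edges.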